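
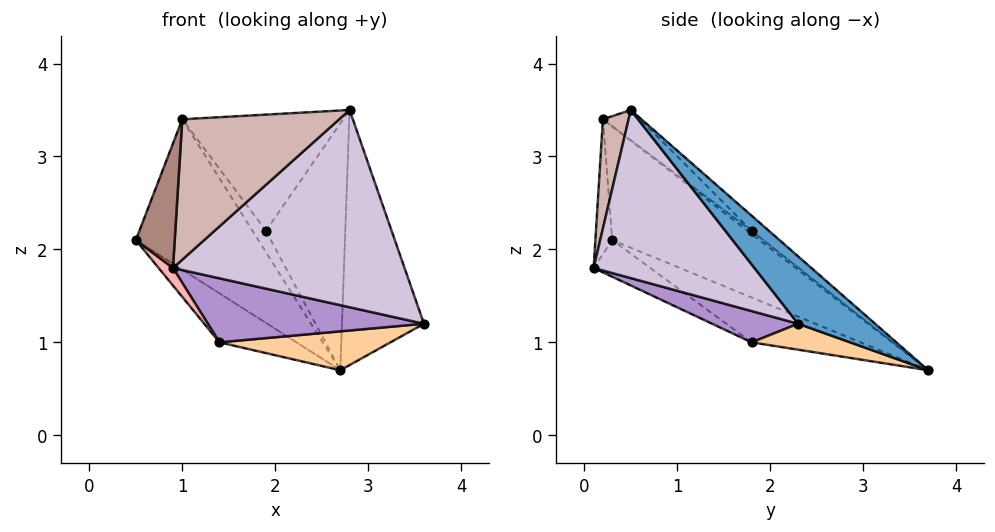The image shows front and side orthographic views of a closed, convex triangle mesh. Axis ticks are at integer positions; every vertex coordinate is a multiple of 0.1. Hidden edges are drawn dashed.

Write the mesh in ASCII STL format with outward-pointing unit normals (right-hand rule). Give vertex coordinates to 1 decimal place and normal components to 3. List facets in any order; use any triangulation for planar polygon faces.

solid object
 facet normal 0.532 0.567 0.629
  outer loop
   vertex 2.8 0.5 3.5
   vertex 3.6 2.3 1.2
   vertex 2.7 3.7 0.7
  endloop
 endfacet
 facet normal -0.727 0.605 0.326
  outer loop
   vertex 1.0 0.2 3.4
   vertex 2.7 3.7 0.7
   vertex 0.5 0.3 2.1
  endloop
 endfacet
 facet normal -0.811 0.573 0.119
  outer loop
   vertex 1.4 1.8 1.0
   vertex 0.5 0.3 2.1
   vertex 2.7 3.7 0.7
  endloop
 endfacet
 facet normal 0.144 -0.250 -0.958
  outer loop
   vertex 1.4 1.8 1.0
   vertex 2.7 3.7 0.7
   vertex 3.6 2.3 1.2
  endloop
 endfacet
 facet normal -0.141 0.649 0.747
  outer loop
   vertex 1.9 1.8 2.2
   vertex 2.8 0.5 3.5
   vertex 2.7 3.7 0.7
  endloop
 endfacet
 facet normal -0.202 0.658 0.725
  outer loop
   vertex 1.9 1.8 2.2
   vertex 2.7 3.7 0.7
   vertex 1.0 0.2 3.4
  endloop
 endfacet
 facet normal -0.149 0.646 0.749
  outer loop
   vertex 1.9 1.8 2.2
   vertex 1.0 0.2 3.4
   vertex 2.8 0.5 3.5
  endloop
 endfacet
 facet normal -0.643 -0.163 -0.748
  outer loop
   vertex 0.9 0.1 1.8
   vertex 0.5 0.3 2.1
   vertex 1.4 1.8 1.0
  endloop
 endfacet
 facet normal 0.184 -0.462 -0.867
  outer loop
   vertex 0.9 0.1 1.8
   vertex 1.4 1.8 1.0
   vertex 3.6 2.3 1.2
  endloop
 endfacet
 facet normal 0.521 -0.751 -0.406
  outer loop
   vertex 0.9 0.1 1.8
   vertex 3.6 2.3 1.2
   vertex 2.8 0.5 3.5
  endloop
 endfacet
 facet normal -0.396 -0.915 0.082
  outer loop
   vertex 0.9 0.1 1.8
   vertex 1.0 0.2 3.4
   vertex 0.5 0.3 2.1
  endloop
 endfacet
 facet normal 0.161 -0.986 0.052
  outer loop
   vertex 0.9 0.1 1.8
   vertex 2.8 0.5 3.5
   vertex 1.0 0.2 3.4
  endloop
 endfacet
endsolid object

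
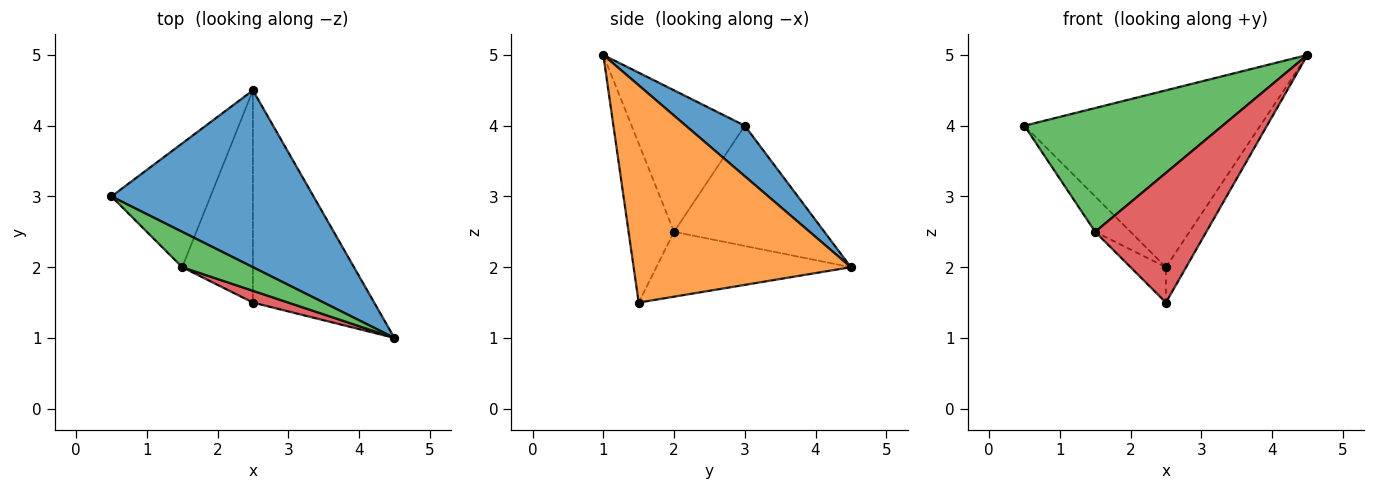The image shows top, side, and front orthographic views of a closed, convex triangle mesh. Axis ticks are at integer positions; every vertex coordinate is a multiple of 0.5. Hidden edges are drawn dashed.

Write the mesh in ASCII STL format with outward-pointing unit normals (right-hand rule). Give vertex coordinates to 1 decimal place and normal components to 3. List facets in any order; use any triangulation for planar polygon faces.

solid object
 facet normal 0.174 0.696 0.696
  outer loop
   vertex 2.5 4.5 2.0
   vertex 0.5 3.0 4.0
   vertex 4.5 1.0 5.0
  endloop
 endfacet
 facet normal 0.870 0.081 -0.486
  outer loop
   vertex 2.5 1.5 1.5
   vertex 2.5 4.5 2.0
   vertex 4.5 1.0 5.0
  endloop
 endfacet
 facet normal -0.482 -0.843 0.241
  outer loop
   vertex 1.5 2.0 2.5
   vertex 4.5 1.0 5.0
   vertex 0.5 3.0 4.0
  endloop
 endfacet
 facet normal -0.377 -0.922 0.084
  outer loop
   vertex 1.5 2.0 2.5
   vertex 2.5 1.5 1.5
   vertex 4.5 1.0 5.0
  endloop
 endfacet
 facet normal -0.760 0.179 -0.625
  outer loop
   vertex 1.5 2.0 2.5
   vertex 0.5 3.0 4.0
   vertex 2.5 4.5 2.0
  endloop
 endfacet
 facet normal -0.671 0.122 -0.732
  outer loop
   vertex 1.5 2.0 2.5
   vertex 2.5 4.5 2.0
   vertex 2.5 1.5 1.5
  endloop
 endfacet
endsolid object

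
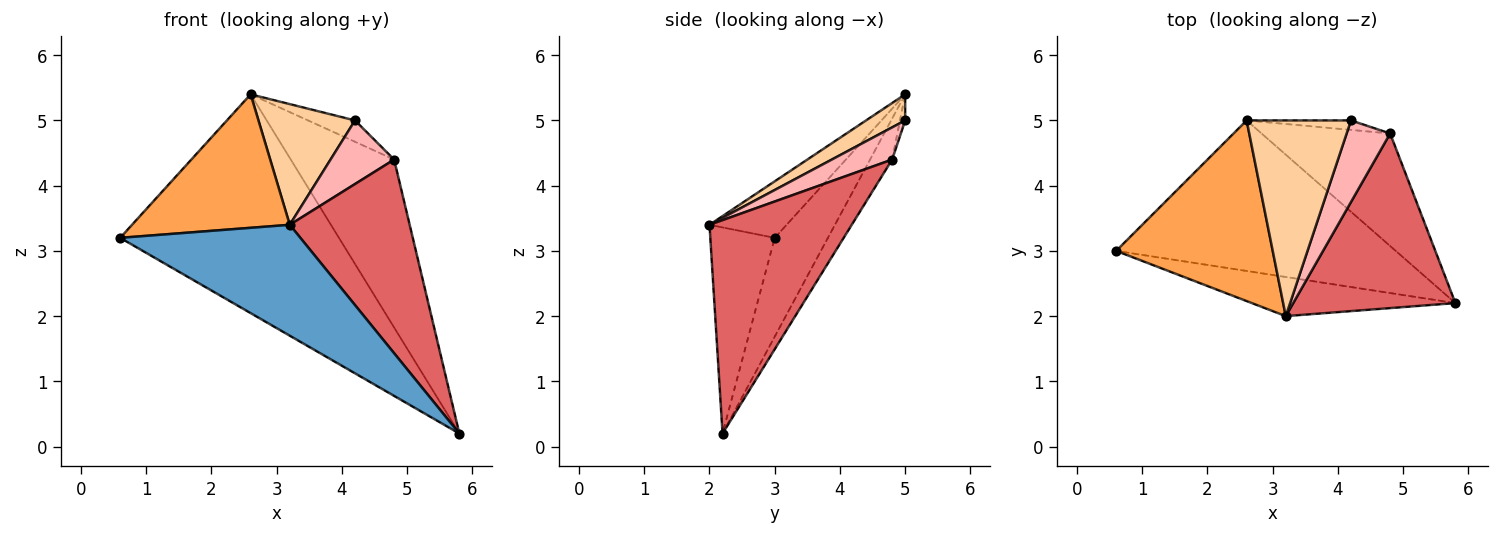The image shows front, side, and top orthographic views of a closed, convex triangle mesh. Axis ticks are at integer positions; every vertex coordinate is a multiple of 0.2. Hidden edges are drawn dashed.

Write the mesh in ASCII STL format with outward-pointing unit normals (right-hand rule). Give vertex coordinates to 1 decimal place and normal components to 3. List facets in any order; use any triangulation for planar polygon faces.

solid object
 facet normal -0.319 -0.894 -0.315
  outer loop
   vertex 3.2 2.0 3.4
   vertex 0.6 3.0 3.2
   vertex 5.8 2.2 0.2
  endloop
 endfacet
 facet normal -0.196 0.808 -0.556
  outer loop
   vertex 2.6 5.0 5.4
   vertex 5.8 2.2 0.2
   vertex 0.6 3.0 3.2
  endloop
 endfacet
 facet normal -0.279 -0.571 0.772
  outer loop
   vertex 2.6 5.0 5.4
   vertex 0.6 3.0 3.2
   vertex 3.2 2.0 3.4
  endloop
 endfacet
 facet normal 0.208 -0.513 0.833
  outer loop
   vertex 2.6 5.0 5.4
   vertex 3.2 2.0 3.4
   vertex 4.2 5.0 5.0
  endloop
 endfacet
 facet normal -0.175 0.818 -0.548
  outer loop
   vertex 4.8 4.8 4.4
   vertex 5.8 2.2 0.2
   vertex 2.6 5.0 5.4
  endloop
 endfacet
 facet normal -0.101 0.909 -0.404
  outer loop
   vertex 4.8 4.8 4.4
   vertex 2.6 5.0 5.4
   vertex 4.2 5.0 5.0
  endloop
 endfacet
 facet normal 0.661 -0.557 0.502
  outer loop
   vertex 4.8 4.8 4.4
   vertex 3.2 2.0 3.4
   vertex 5.8 2.2 0.2
  endloop
 endfacet
 facet normal 0.504 -0.531 0.681
  outer loop
   vertex 4.8 4.8 4.4
   vertex 4.2 5.0 5.0
   vertex 3.2 2.0 3.4
  endloop
 endfacet
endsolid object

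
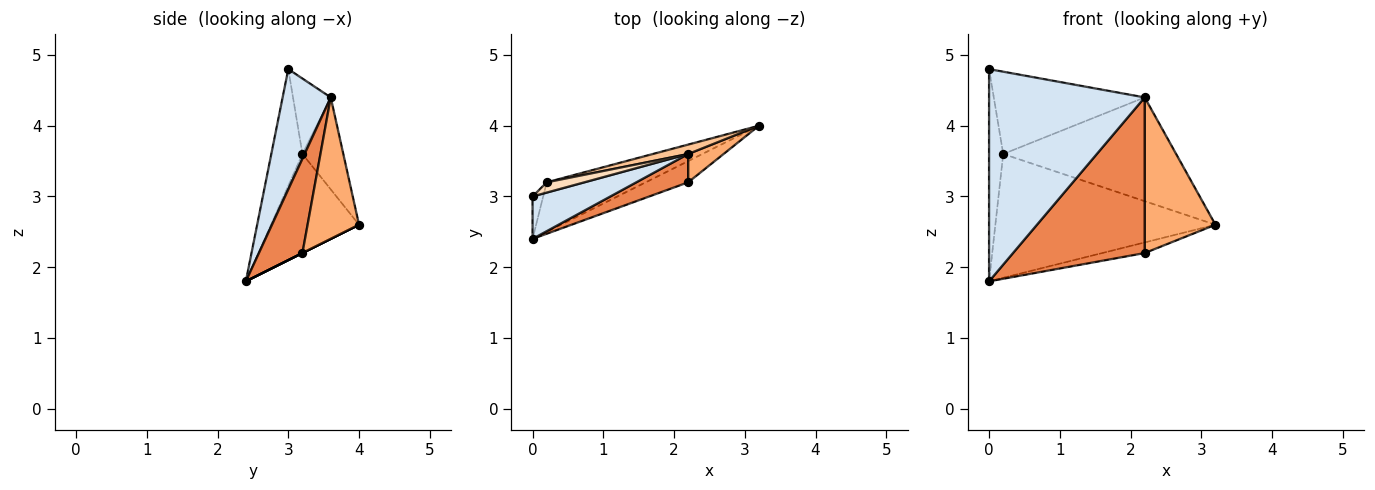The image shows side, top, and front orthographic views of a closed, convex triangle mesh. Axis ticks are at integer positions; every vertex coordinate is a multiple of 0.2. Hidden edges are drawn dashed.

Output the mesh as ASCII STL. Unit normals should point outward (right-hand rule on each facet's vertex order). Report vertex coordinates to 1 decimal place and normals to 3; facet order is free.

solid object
 facet normal 0.000 0.447 -0.894
  outer loop
   vertex 2.2 3.2 2.2
   vertex 0.0 2.4 1.8
   vertex 3.2 4.0 2.6
  endloop
 endfacet
 facet normal -0.348 0.870 -0.348
  outer loop
   vertex 0.2 3.2 3.6
   vertex 3.2 4.0 2.6
   vertex 0.0 2.4 1.8
  endloop
 endfacet
 facet normal -0.907 0.412 -0.082
  outer loop
   vertex 0.2 3.2 3.6
   vertex 0.0 2.4 1.8
   vertex 0.0 3.0 4.8
  endloop
 endfacet
 facet normal 0.290 -0.938 0.188
  outer loop
   vertex 2.2 3.6 4.4
   vertex 0.0 3.0 4.8
   vertex 0.0 2.4 1.8
  endloop
 endfacet
 facet normal 0.309 -0.936 0.170
  outer loop
   vertex 2.2 3.6 4.4
   vertex 0.0 2.4 1.8
   vertex 2.2 3.2 2.2
  endloop
 endfacet
 facet normal 0.582 -0.800 0.145
  outer loop
   vertex 2.2 3.6 4.4
   vertex 2.2 3.2 2.2
   vertex 3.2 4.0 2.6
  endloop
 endfacet
 facet normal -0.229 0.969 0.088
  outer loop
   vertex 2.2 3.6 4.4
   vertex 3.2 4.0 2.6
   vertex 0.2 3.2 3.6
  endloop
 endfacet
 facet normal -0.241 0.963 0.120
  outer loop
   vertex 2.2 3.6 4.4
   vertex 0.2 3.2 3.6
   vertex 0.0 3.0 4.8
  endloop
 endfacet
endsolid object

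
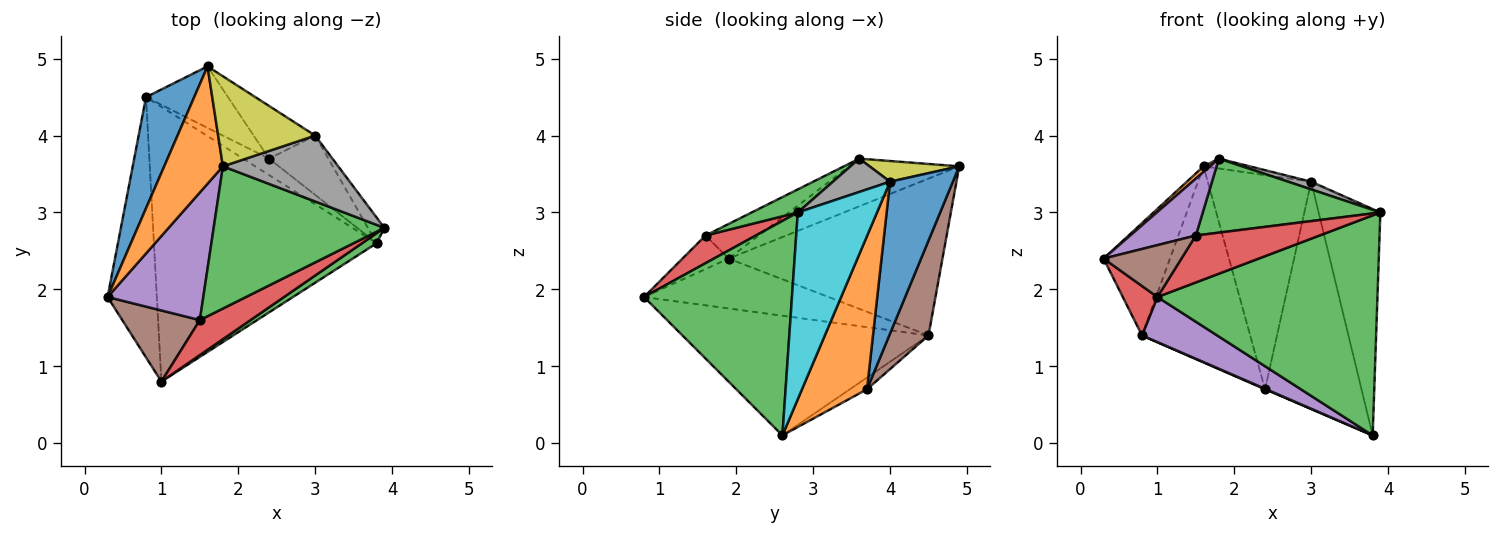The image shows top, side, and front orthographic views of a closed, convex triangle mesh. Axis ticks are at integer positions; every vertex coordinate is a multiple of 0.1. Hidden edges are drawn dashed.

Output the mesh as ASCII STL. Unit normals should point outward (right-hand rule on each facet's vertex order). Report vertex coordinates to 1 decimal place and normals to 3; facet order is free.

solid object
 facet normal -0.916 0.285 0.282
  outer loop
   vertex 0.8 4.5 1.4
   vertex 0.3 1.9 2.4
   vertex 1.6 4.9 3.6
  endloop
 endfacet
 facet normal -0.630 -0.037 0.776
  outer loop
   vertex 1.8 3.6 3.7
   vertex 1.6 4.9 3.6
   vertex 0.3 1.9 2.4
  endloop
 endfacet
 facet normal 0.558 -0.829 0.038
  outer loop
   vertex 1.0 0.8 1.9
   vertex 3.8 2.6 0.1
   vertex 3.9 2.8 3.0
  endloop
 endfacet
 facet normal -0.705 -0.132 -0.696
  outer loop
   vertex 1.0 0.8 1.9
   vertex 0.3 1.9 2.4
   vertex 0.8 4.5 1.4
  endloop
 endfacet
 facet normal -0.468 -0.143 -0.872
  outer loop
   vertex 1.0 0.8 1.9
   vertex 0.8 4.5 1.4
   vertex 3.8 2.6 0.1
  endloop
 endfacet
 facet normal 0.327 0.902 -0.283
  outer loop
   vertex 2.4 3.7 0.7
   vertex 0.8 4.5 1.4
   vertex 1.6 4.9 3.6
  endloop
 endfacet
 facet normal -0.413 -0.028 -0.910
  outer loop
   vertex 2.4 3.7 0.7
   vertex 3.8 2.6 0.1
   vertex 0.8 4.5 1.4
  endloop
 endfacet
 facet normal 0.276 -0.111 0.955
  outer loop
   vertex 3.0 4.0 3.4
   vertex 1.8 3.6 3.7
   vertex 3.9 2.8 3.0
  endloop
 endfacet
 facet normal 0.208 0.107 0.972
  outer loop
   vertex 3.0 4.0 3.4
   vertex 1.6 4.9 3.6
   vertex 1.8 3.6 3.7
  endloop
 endfacet
 facet normal 0.787 0.613 -0.069
  outer loop
   vertex 3.0 4.0 3.4
   vertex 3.9 2.8 3.0
   vertex 3.8 2.6 0.1
  endloop
 endfacet
 facet normal 0.508 0.836 -0.206
  outer loop
   vertex 3.0 4.0 3.4
   vertex 2.4 3.7 0.7
   vertex 1.6 4.9 3.6
  endloop
 endfacet
 facet normal 0.546 0.811 -0.211
  outer loop
   vertex 3.0 4.0 3.4
   vertex 3.8 2.6 0.1
   vertex 2.4 3.7 0.7
  endloop
 endfacet
 facet normal 0.119 -0.458 0.881
  outer loop
   vertex 1.5 1.6 2.7
   vertex 3.9 2.8 3.0
   vertex 1.8 3.6 3.7
  endloop
 endfacet
 facet normal 0.310 -0.762 0.568
  outer loop
   vertex 1.5 1.6 2.7
   vertex 1.0 0.8 1.9
   vertex 3.9 2.8 3.0
  endloop
 endfacet
 facet normal -0.313 -0.387 0.867
  outer loop
   vertex 1.5 1.6 2.7
   vertex 1.8 3.6 3.7
   vertex 0.3 1.9 2.4
  endloop
 endfacet
 facet normal -0.330 -0.556 0.763
  outer loop
   vertex 1.5 1.6 2.7
   vertex 0.3 1.9 2.4
   vertex 1.0 0.8 1.9
  endloop
 endfacet
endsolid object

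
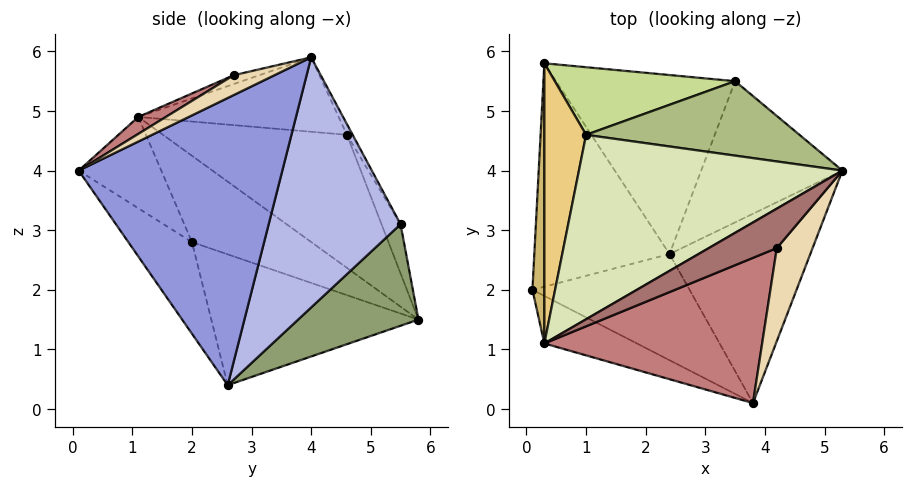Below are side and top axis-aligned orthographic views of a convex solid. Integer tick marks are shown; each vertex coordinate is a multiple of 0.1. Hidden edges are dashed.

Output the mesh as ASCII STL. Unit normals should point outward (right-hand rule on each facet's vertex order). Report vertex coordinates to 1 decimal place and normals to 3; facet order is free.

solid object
 facet normal -0.681 -0.205 -0.703
  outer loop
   vertex 2.4 2.6 0.4
   vertex 0.1 2.0 2.8
   vertex 0.3 5.8 1.5
  endloop
 endfacet
 facet normal -0.276 -0.836 -0.474
  outer loop
   vertex 3.8 0.1 4.0
   vertex 0.1 2.0 2.8
   vertex 2.4 2.6 0.4
  endloop
 endfacet
 facet normal 0.890 -0.130 -0.436
  outer loop
   vertex 3.8 0.1 4.0
   vertex 2.4 2.6 0.4
   vertex 5.3 4.0 5.9
  endloop
 endfacet
 facet normal 0.864 0.126 -0.488
  outer loop
   vertex 3.5 5.5 3.1
   vertex 5.3 4.0 5.9
   vertex 2.4 2.6 0.4
  endloop
 endfacet
 facet normal 0.419 0.529 -0.738
  outer loop
   vertex 3.5 5.5 3.1
   vertex 2.4 2.6 0.4
   vertex 0.3 5.8 1.5
  endloop
 endfacet
 facet normal -0.024 0.875 0.484
  outer loop
   vertex 3.5 5.5 3.1
   vertex 1.0 4.6 4.6
   vertex 5.3 4.0 5.9
  endloop
 endfacet
 facet normal -0.103 0.919 0.379
  outer loop
   vertex 3.5 5.5 3.1
   vertex 0.3 5.8 1.5
   vertex 1.0 4.6 4.6
  endloop
 endfacet
 facet normal -0.269 0.136 0.953
  outer loop
   vertex 0.3 1.1 4.9
   vertex 5.3 4.0 5.9
   vertex 1.0 4.6 4.6
  endloop
 endfacet
 facet normal -0.339 -0.876 -0.343
  outer loop
   vertex 0.3 1.1 4.9
   vertex 0.1 2.0 2.8
   vertex 3.8 0.1 4.0
  endloop
 endfacet
 facet normal -0.986 0.098 0.136
  outer loop
   vertex 0.3 1.1 4.9
   vertex 0.3 5.8 1.5
   vertex 0.1 2.0 2.8
  endloop
 endfacet
 facet normal -0.933 0.212 0.292
  outer loop
   vertex 0.3 1.1 4.9
   vertex 1.0 4.6 4.6
   vertex 0.3 5.8 1.5
  endloop
 endfacet
 facet normal 0.414 -0.522 0.745
  outer loop
   vertex 4.2 2.7 5.6
   vertex 3.8 0.1 4.0
   vertex 5.3 4.0 5.9
  endloop
 endfacet
 facet normal -0.128 -0.119 0.985
  outer loop
   vertex 4.2 2.7 5.6
   vertex 5.3 4.0 5.9
   vertex 0.3 1.1 4.9
  endloop
 endfacet
 facet normal 0.066 -0.530 0.845
  outer loop
   vertex 4.2 2.7 5.6
   vertex 0.3 1.1 4.9
   vertex 3.8 0.1 4.0
  endloop
 endfacet
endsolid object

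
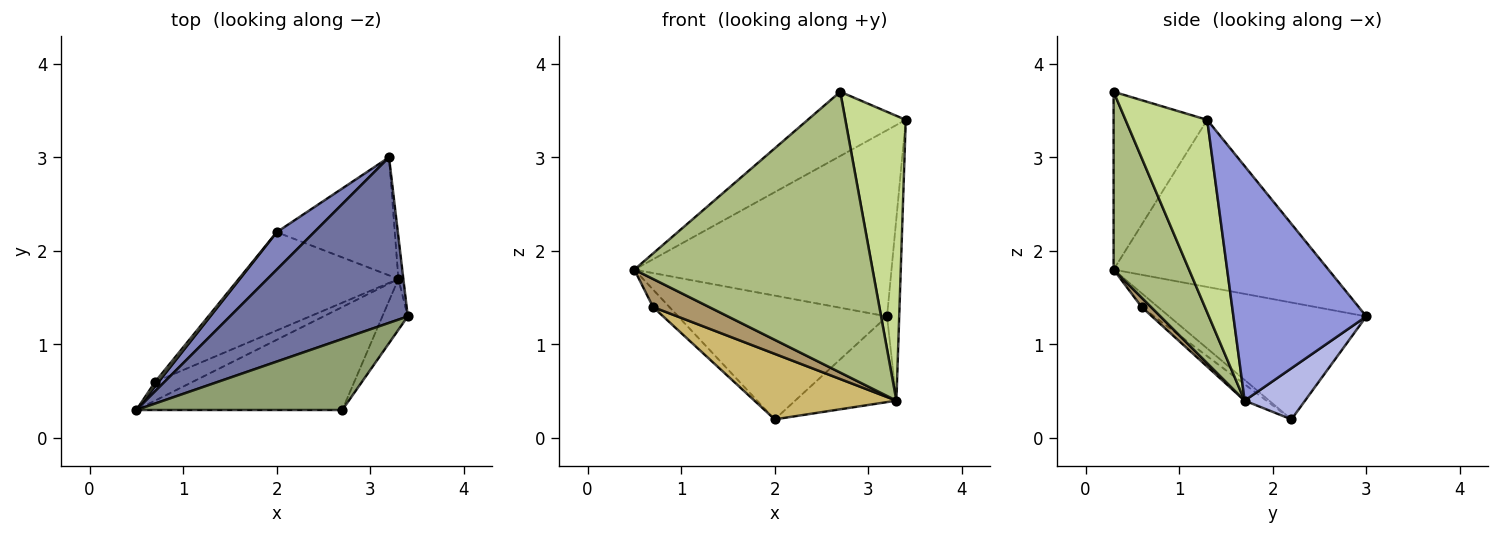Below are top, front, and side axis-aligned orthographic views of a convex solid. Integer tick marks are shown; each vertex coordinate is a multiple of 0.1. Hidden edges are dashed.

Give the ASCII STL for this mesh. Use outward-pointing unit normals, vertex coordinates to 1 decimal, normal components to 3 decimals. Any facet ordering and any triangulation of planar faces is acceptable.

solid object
 facet normal -0.530 0.634 0.564
  outer loop
   vertex 3.2 3.0 1.3
   vertex 0.5 0.3 1.8
   vertex 3.4 1.3 3.4
  endloop
 endfacet
 facet normal -0.670 0.710 0.215
  outer loop
   vertex 2.0 2.2 0.2
   vertex 0.5 0.3 1.8
   vertex 3.2 3.0 1.3
  endloop
 endfacet
 facet normal 0.996 0.091 -0.021
  outer loop
   vertex 3.3 1.7 0.4
   vertex 3.2 3.0 1.3
   vertex 3.4 1.3 3.4
  endloop
 endfacet
 facet normal 0.331 0.554 -0.764
  outer loop
   vertex 3.3 1.7 0.4
   vertex 2.0 2.2 0.2
   vertex 3.2 3.0 1.3
  endloop
 endfacet
 facet normal -0.539 0.565 0.625
  outer loop
   vertex 2.7 0.3 3.7
   vertex 3.4 1.3 3.4
   vertex 0.5 0.3 1.8
  endloop
 endfacet
 facet normal 0.285 -0.900 -0.330
  outer loop
   vertex 2.7 0.3 3.7
   vertex 0.5 0.3 1.8
   vertex 3.3 1.7 0.4
  endloop
 endfacet
 facet normal 0.800 -0.591 -0.105
  outer loop
   vertex 2.7 0.3 3.7
   vertex 3.3 1.7 0.4
   vertex 3.4 1.3 3.4
  endloop
 endfacet
 facet normal -0.696 0.696 0.174
  outer loop
   vertex 0.7 0.6 1.4
   vertex 0.5 0.3 1.8
   vertex 2.0 2.2 0.2
  endloop
 endfacet
 facet normal 0.137 -0.824 -0.549
  outer loop
   vertex 0.7 0.6 1.4
   vertex 3.3 1.7 0.4
   vertex 0.5 0.3 1.8
  endloop
 endfacet
 facet normal -0.085 -0.553 -0.829
  outer loop
   vertex 0.7 0.6 1.4
   vertex 2.0 2.2 0.2
   vertex 3.3 1.7 0.4
  endloop
 endfacet
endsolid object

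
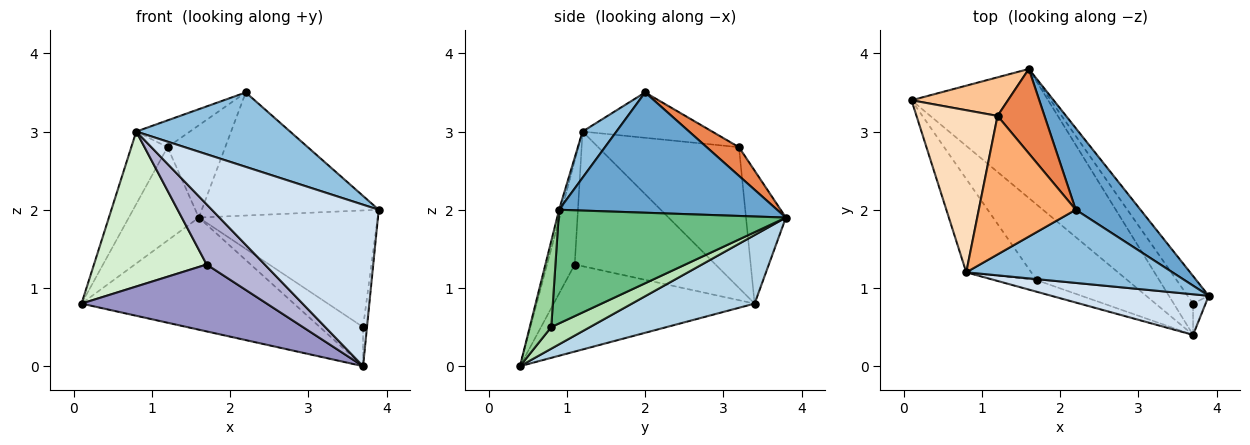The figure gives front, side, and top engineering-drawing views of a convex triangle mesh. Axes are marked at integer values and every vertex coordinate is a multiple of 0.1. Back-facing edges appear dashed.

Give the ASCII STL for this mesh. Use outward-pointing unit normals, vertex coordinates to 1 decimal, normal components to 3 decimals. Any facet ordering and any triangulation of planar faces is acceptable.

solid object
 facet normal 0.716 0.581 0.386
  outer loop
   vertex 2.2 2.0 3.5
   vertex 3.9 0.9 2.0
   vertex 1.6 3.8 1.9
  endloop
 endfacet
 facet normal 0.155 -0.704 0.693
  outer loop
   vertex 0.8 1.2 3.0
   vertex 3.9 0.9 2.0
   vertex 2.2 2.0 3.5
  endloop
 endfacet
 facet normal 0.354 0.613 -0.706
  outer loop
   vertex 3.7 0.4 0.0
   vertex 0.1 3.4 0.8
   vertex 1.6 3.8 1.9
  endloop
 endfacet
 facet normal -0.015 -0.970 0.244
  outer loop
   vertex 3.7 0.4 0.0
   vertex 3.9 0.9 2.0
   vertex 0.8 1.2 3.0
  endloop
 endfacet
 facet normal 0.381 0.682 0.624
  outer loop
   vertex 1.2 3.2 2.8
   vertex 2.2 2.0 3.5
   vertex 1.6 3.8 1.9
  endloop
 endfacet
 facet normal -0.417 0.173 0.892
  outer loop
   vertex 1.2 3.2 2.8
   vertex 0.8 1.2 3.0
   vertex 2.2 2.0 3.5
  endloop
 endfacet
 facet normal -0.466 0.818 0.338
  outer loop
   vertex 1.2 3.2 2.8
   vertex 1.6 3.8 1.9
   vertex 0.1 3.4 0.8
  endloop
 endfacet
 facet normal -0.846 0.218 0.487
  outer loop
   vertex 1.2 3.2 2.8
   vertex 0.1 3.4 0.8
   vertex 0.8 1.2 3.0
  endloop
 endfacet
 facet normal 0.778 0.612 -0.144
  outer loop
   vertex 3.7 0.8 0.5
   vertex 1.6 3.8 1.9
   vertex 3.9 0.9 2.0
  endloop
 endfacet
 facet normal 0.974 0.177 -0.142
  outer loop
   vertex 3.7 0.8 0.5
   vertex 3.9 0.9 2.0
   vertex 3.7 0.4 0.0
  endloop
 endfacet
 facet normal 0.573 0.640 -0.512
  outer loop
   vertex 3.7 0.8 0.5
   vertex 3.7 0.4 0.0
   vertex 1.6 3.8 1.9
  endloop
 endfacet
 facet normal -0.731 -0.585 -0.352
  outer loop
   vertex 1.7 1.1 1.3
   vertex 0.8 1.2 3.0
   vertex 0.1 3.4 0.8
  endloop
 endfacet
 facet normal -0.584 -0.538 -0.608
  outer loop
   vertex 1.7 1.1 1.3
   vertex 0.1 3.4 0.8
   vertex 3.7 0.4 0.0
  endloop
 endfacet
 facet normal -0.423 -0.890 -0.172
  outer loop
   vertex 1.7 1.1 1.3
   vertex 3.7 0.4 0.0
   vertex 0.8 1.2 3.0
  endloop
 endfacet
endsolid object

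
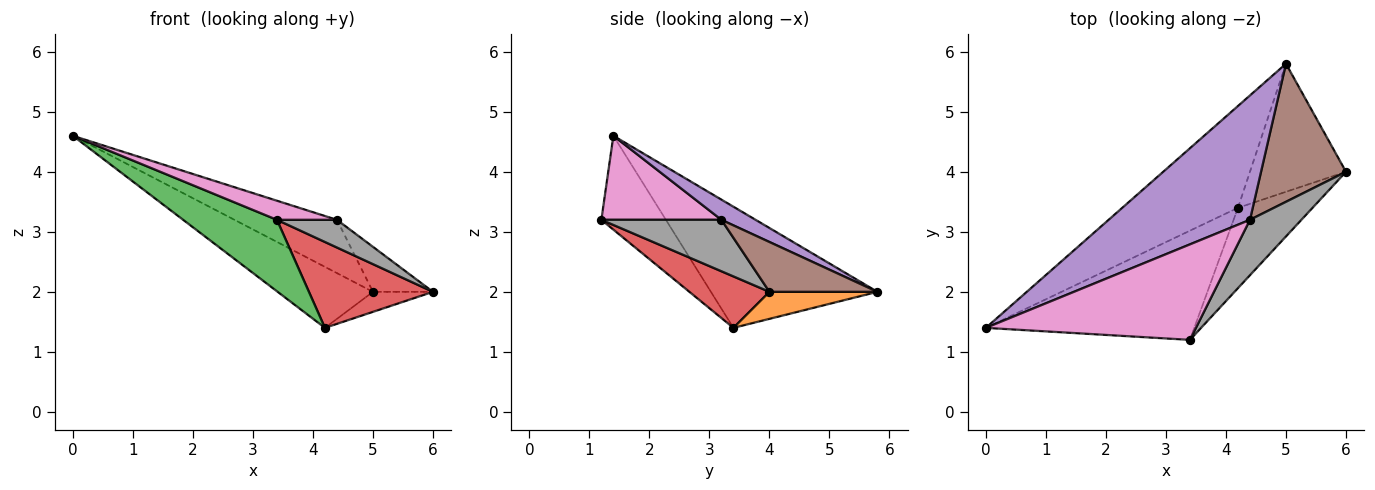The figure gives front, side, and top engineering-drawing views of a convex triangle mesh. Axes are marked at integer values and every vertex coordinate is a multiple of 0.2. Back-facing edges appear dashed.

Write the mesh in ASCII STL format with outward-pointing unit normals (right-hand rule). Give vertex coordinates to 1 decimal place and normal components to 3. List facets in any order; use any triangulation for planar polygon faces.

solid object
 facet normal -0.668 0.382 -0.638
  outer loop
   vertex 4.2 3.4 1.4
   vertex 0.0 1.4 4.6
   vertex 5.0 5.8 2.0
  endloop
 endfacet
 facet normal 0.268 0.149 -0.952
  outer loop
   vertex 4.2 3.4 1.4
   vertex 5.0 5.8 2.0
   vertex 6.0 4.0 2.0
  endloop
 endfacet
 facet normal -0.353 -0.512 -0.783
  outer loop
   vertex 3.4 1.2 3.2
   vertex 0.0 1.4 4.6
   vertex 4.2 3.4 1.4
  endloop
 endfacet
 facet normal 0.426 -0.661 -0.618
  outer loop
   vertex 3.4 1.2 3.2
   vertex 4.2 3.4 1.4
   vertex 6.0 4.0 2.0
  endloop
 endfacet
 facet normal 0.130 0.391 0.911
  outer loop
   vertex 4.4 3.2 3.2
   vertex 5.0 5.8 2.0
   vertex 0.0 1.4 4.6
  endloop
 endfacet
 facet normal 0.487 0.271 0.830
  outer loop
   vertex 4.4 3.2 3.2
   vertex 6.0 4.0 2.0
   vertex 5.0 5.8 2.0
  endloop
 endfacet
 facet normal 0.365 -0.183 0.913
  outer loop
   vertex 4.4 3.2 3.2
   vertex 0.0 1.4 4.6
   vertex 3.4 1.2 3.2
  endloop
 endfacet
 facet normal 0.667 -0.333 0.667
  outer loop
   vertex 4.4 3.2 3.2
   vertex 3.4 1.2 3.2
   vertex 6.0 4.0 2.0
  endloop
 endfacet
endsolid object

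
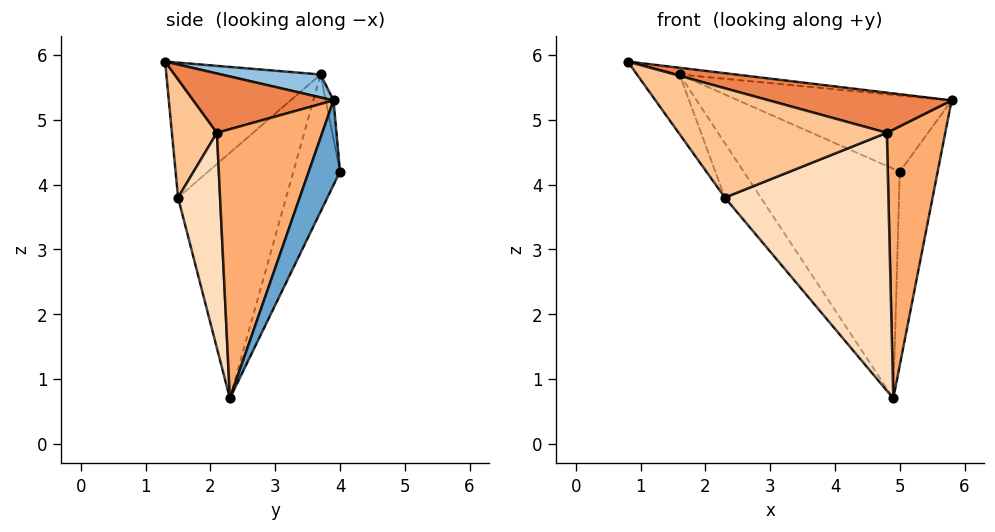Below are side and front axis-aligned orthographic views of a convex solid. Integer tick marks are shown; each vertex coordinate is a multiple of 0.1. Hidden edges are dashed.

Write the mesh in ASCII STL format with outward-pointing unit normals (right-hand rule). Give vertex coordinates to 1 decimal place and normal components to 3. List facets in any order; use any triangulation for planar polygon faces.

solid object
 facet normal 0.592 0.718 -0.366
  outer loop
   vertex 5.0 4.0 4.2
   vertex 5.8 3.9 5.3
   vertex 4.9 2.3 0.7
  endloop
 endfacet
 facet normal 0.092 0.052 0.994
  outer loop
   vertex 1.6 3.7 5.7
   vertex 0.8 1.3 5.9
   vertex 5.8 3.9 5.3
  endloop
 endfacet
 facet normal -0.036 0.993 0.117
  outer loop
   vertex 1.6 3.7 5.7
   vertex 5.8 3.9 5.3
   vertex 5.0 4.0 4.2
  endloop
 endfacet
 facet normal -0.260 0.871 -0.416
  outer loop
   vertex 1.6 3.7 5.7
   vertex 5.0 4.0 4.2
   vertex 4.9 2.3 0.7
  endloop
 endfacet
 facet normal 0.317 -0.413 0.853
  outer loop
   vertex 4.8 2.1 4.8
   vertex 5.8 3.9 5.3
   vertex 0.8 1.3 5.9
  endloop
 endfacet
 facet normal 0.874 -0.485 -0.002
  outer loop
   vertex 4.8 2.1 4.8
   vertex 4.9 2.3 0.7
   vertex 5.8 3.9 5.3
  endloop
 endfacet
 facet normal 0.211 -0.976 0.058
  outer loop
   vertex 2.3 1.5 3.8
   vertex 4.8 2.1 4.8
   vertex 0.8 1.3 5.9
  endloop
 endfacet
 facet normal 0.249 -0.968 -0.041
  outer loop
   vertex 2.3 1.5 3.8
   vertex 4.9 2.3 0.7
   vertex 4.8 2.1 4.8
  endloop
 endfacet
 facet normal -0.803 0.222 -0.553
  outer loop
   vertex 2.3 1.5 3.8
   vertex 0.8 1.3 5.9
   vertex 1.6 3.7 5.7
  endloop
 endfacet
 facet normal -0.772 0.256 -0.581
  outer loop
   vertex 2.3 1.5 3.8
   vertex 1.6 3.7 5.7
   vertex 4.9 2.3 0.7
  endloop
 endfacet
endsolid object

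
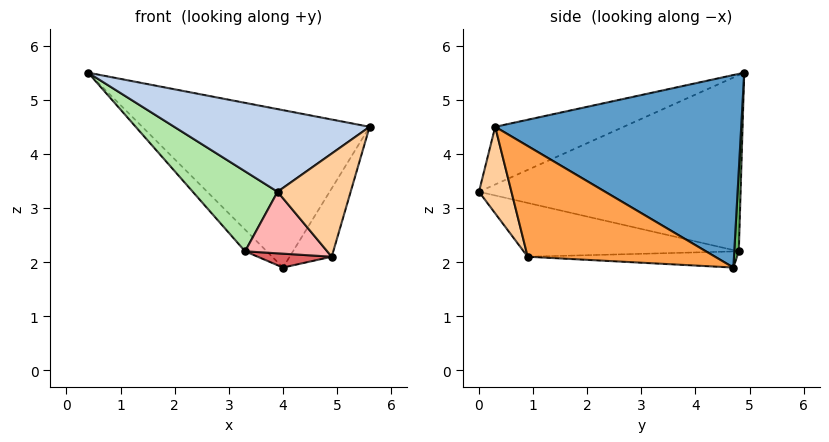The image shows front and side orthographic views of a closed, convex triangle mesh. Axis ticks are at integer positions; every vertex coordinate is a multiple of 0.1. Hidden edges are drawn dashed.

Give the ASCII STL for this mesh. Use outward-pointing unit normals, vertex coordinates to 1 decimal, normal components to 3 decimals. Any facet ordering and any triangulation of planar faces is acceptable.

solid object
 facet normal 0.603 0.557 0.572
  outer loop
   vertex 4.0 4.7 1.9
   vertex 0.4 4.9 5.5
   vertex 5.6 0.3 4.5
  endloop
 endfacet
 facet normal -0.391 -0.595 0.703
  outer loop
   vertex 3.9 0.0 3.3
   vertex 5.6 0.3 4.5
   vertex 0.4 4.9 5.5
  endloop
 endfacet
 facet normal 0.951 0.213 -0.224
  outer loop
   vertex 4.9 0.9 2.1
   vertex 4.0 4.7 1.9
   vertex 5.6 0.3 4.5
  endloop
 endfacet
 facet normal 0.384 -0.863 -0.328
  outer loop
   vertex 4.9 0.9 2.1
   vertex 5.6 0.3 4.5
   vertex 3.9 0.0 3.3
  endloop
 endfacet
 facet normal 0.202 0.968 0.148
  outer loop
   vertex 3.3 4.8 2.2
   vertex 0.4 4.9 5.5
   vertex 4.0 4.7 1.9
  endloop
 endfacet
 facet normal -0.733 -0.238 -0.637
  outer loop
   vertex 3.3 4.8 2.2
   vertex 3.9 0.0 3.3
   vertex 0.4 4.9 5.5
  endloop
 endfacet
 facet normal -0.407 -0.144 -0.902
  outer loop
   vertex 3.3 4.8 2.2
   vertex 4.0 4.7 1.9
   vertex 4.9 0.9 2.1
  endloop
 endfacet
 facet normal -0.646 -0.246 -0.723
  outer loop
   vertex 3.3 4.8 2.2
   vertex 4.9 0.9 2.1
   vertex 3.9 0.0 3.3
  endloop
 endfacet
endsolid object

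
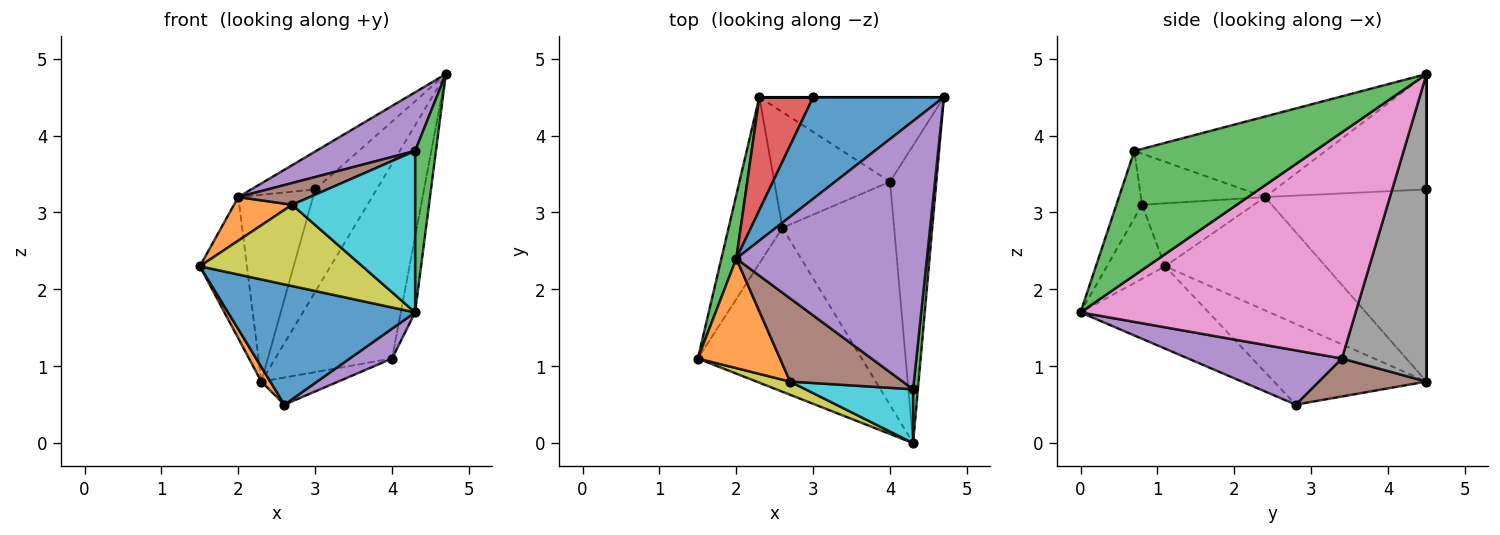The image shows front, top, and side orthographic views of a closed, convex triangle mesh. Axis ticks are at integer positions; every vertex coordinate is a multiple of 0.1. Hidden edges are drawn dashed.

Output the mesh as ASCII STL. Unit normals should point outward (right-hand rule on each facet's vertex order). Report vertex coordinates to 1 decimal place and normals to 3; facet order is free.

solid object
 facet normal -0.376 -0.548 -0.747
  outer loop
   vertex 2.6 2.8 0.5
   vertex 4.3 0.0 1.7
   vertex 1.5 1.1 2.3
  endloop
 endfacet
 facet normal -0.831 -0.049 -0.554
  outer loop
   vertex 2.3 4.5 0.8
   vertex 2.6 2.8 0.5
   vertex 1.5 1.1 2.3
  endloop
 endfacet
 facet normal 0.993 -0.115 0.038
  outer loop
   vertex 4.3 0.7 3.8
   vertex 4.3 0.0 1.7
   vertex 4.7 4.5 4.8
  endloop
 endfacet
 facet normal 0.000 1.000 0.000
  outer loop
   vertex 3.0 4.5 3.3
   vertex 4.7 4.5 4.8
   vertex 2.3 4.5 0.8
  endloop
 endfacet
 facet normal 0.434 -0.119 -0.893
  outer loop
   vertex 4.0 3.4 1.1
   vertex 4.3 0.0 1.7
   vertex 2.6 2.8 0.5
  endloop
 endfacet
 facet normal 0.304 0.217 -0.927
  outer loop
   vertex 4.0 3.4 1.1
   vertex 2.6 2.8 0.5
   vertex 2.3 4.5 0.8
  endloop
 endfacet
 facet normal 0.978 0.051 -0.200
  outer loop
   vertex 4.0 3.4 1.1
   vertex 4.7 4.5 4.8
   vertex 4.3 0.0 1.7
  endloop
 endfacet
 facet normal 0.553 0.764 -0.332
  outer loop
   vertex 4.0 3.4 1.1
   vertex 2.3 4.5 0.8
   vertex 4.7 4.5 4.8
  endloop
 endfacet
 facet normal -0.333 -0.931 0.151
  outer loop
   vertex 2.7 0.8 3.1
   vertex 1.5 1.1 2.3
   vertex 4.3 0.0 1.7
  endloop
 endfacet
 facet normal -0.194 -0.931 0.310
  outer loop
   vertex 2.7 0.8 3.1
   vertex 4.3 0.0 1.7
   vertex 4.3 0.7 3.8
  endloop
 endfacet
 facet normal -0.637 0.269 0.722
  outer loop
   vertex 2.0 2.4 3.2
   vertex 4.7 4.5 4.8
   vertex 3.0 4.5 3.3
  endloop
 endfacet
 facet normal -0.580 -0.301 0.757
  outer loop
   vertex 2.0 2.4 3.2
   vertex 1.5 1.1 2.3
   vertex 2.7 0.8 3.1
  endloop
 endfacet
 facet normal -0.952 0.279 0.125
  outer loop
   vertex 2.0 2.4 3.2
   vertex 2.3 4.5 0.8
   vertex 1.5 1.1 2.3
  endloop
 endfacet
 facet normal -0.880 0.407 0.246
  outer loop
   vertex 2.0 2.4 3.2
   vertex 3.0 4.5 3.3
   vertex 2.3 4.5 0.8
  endloop
 endfacet
 facet normal -0.382 -0.197 0.903
  outer loop
   vertex 2.0 2.4 3.2
   vertex 4.3 0.7 3.8
   vertex 4.7 4.5 4.8
  endloop
 endfacet
 facet normal -0.402 -0.231 0.886
  outer loop
   vertex 2.0 2.4 3.2
   vertex 2.7 0.8 3.1
   vertex 4.3 0.7 3.8
  endloop
 endfacet
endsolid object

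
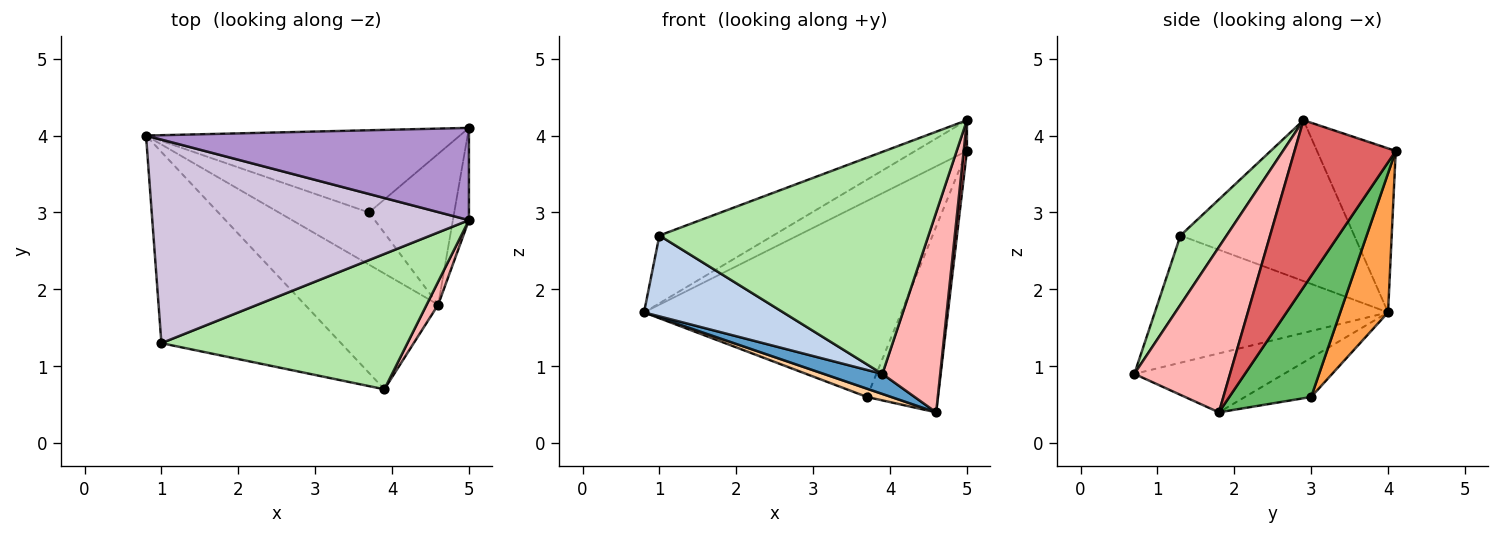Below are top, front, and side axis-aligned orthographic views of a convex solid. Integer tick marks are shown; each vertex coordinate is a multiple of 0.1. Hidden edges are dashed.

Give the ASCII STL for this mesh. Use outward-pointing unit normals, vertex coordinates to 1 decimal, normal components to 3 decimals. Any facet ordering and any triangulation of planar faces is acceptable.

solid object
 facet normal -0.400 -0.156 -0.903
  outer loop
   vertex 4.6 1.8 0.4
   vertex 3.9 0.7 0.9
   vertex 0.8 4.0 1.7
  endloop
 endfacet
 facet normal -0.546 -0.326 -0.771
  outer loop
   vertex 1.0 1.3 2.7
   vertex 0.8 4.0 1.7
   vertex 3.9 0.7 0.9
  endloop
 endfacet
 facet normal 0.169 0.909 -0.381
  outer loop
   vertex 3.7 3.0 0.6
   vertex 0.8 4.0 1.7
   vertex 5.0 4.1 3.8
  endloop
 endfacet
 facet normal -0.394 -0.144 -0.908
  outer loop
   vertex 3.7 3.0 0.6
   vertex 4.6 1.8 0.4
   vertex 0.8 4.0 1.7
  endloop
 endfacet
 facet normal 0.667 0.578 -0.470
  outer loop
   vertex 3.7 3.0 0.6
   vertex 5.0 4.1 3.8
   vertex 4.6 1.8 0.4
  endloop
 endfacet
 facet normal 0.145 -0.845 0.515
  outer loop
   vertex 5.0 2.9 4.2
   vertex 1.0 1.3 2.7
   vertex 3.9 0.7 0.9
  endloop
 endfacet
 facet normal 0.995 -0.032 -0.096
  outer loop
   vertex 5.0 2.9 4.2
   vertex 4.6 1.8 0.4
   vertex 5.0 4.1 3.8
  endloop
 endfacet
 facet normal 0.854 -0.516 0.060
  outer loop
   vertex 5.0 2.9 4.2
   vertex 3.9 0.7 0.9
   vertex 4.6 1.8 0.4
  endloop
 endfacet
 facet normal -0.434 0.285 0.855
  outer loop
   vertex 5.0 2.9 4.2
   vertex 5.0 4.1 3.8
   vertex 0.8 4.0 1.7
  endloop
 endfacet
 facet normal -0.434 0.284 0.855
  outer loop
   vertex 5.0 2.9 4.2
   vertex 0.8 4.0 1.7
   vertex 1.0 1.3 2.7
  endloop
 endfacet
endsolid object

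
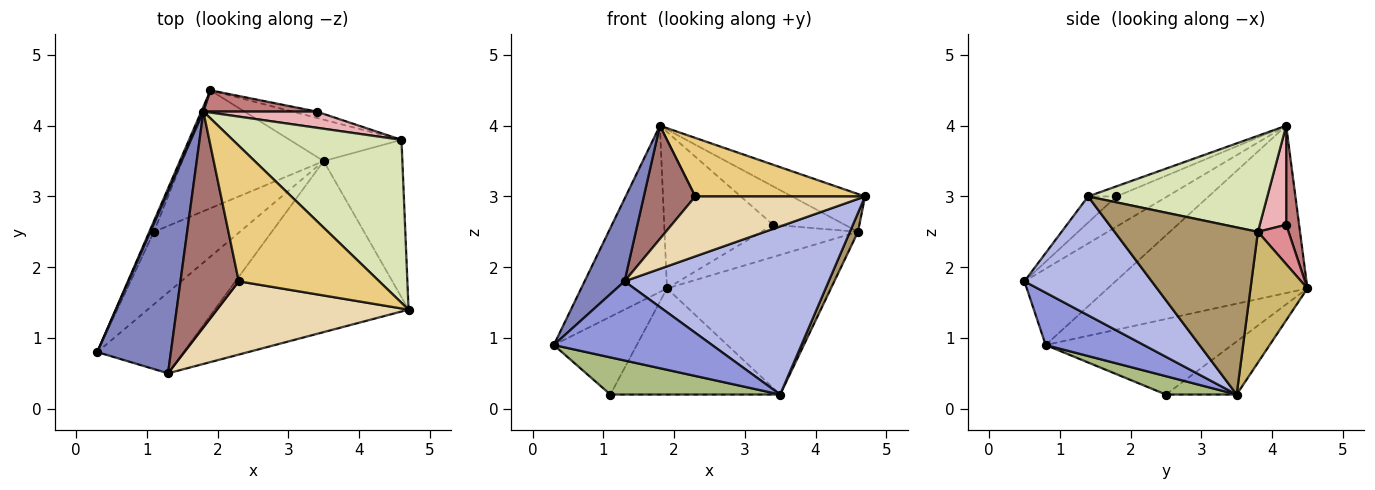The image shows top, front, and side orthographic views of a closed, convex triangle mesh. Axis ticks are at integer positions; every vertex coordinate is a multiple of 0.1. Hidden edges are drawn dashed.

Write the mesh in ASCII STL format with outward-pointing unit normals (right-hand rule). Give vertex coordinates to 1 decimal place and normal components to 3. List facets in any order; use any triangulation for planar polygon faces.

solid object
 facet normal -0.919 0.395 0.012
  outer loop
   vertex 1.8 4.2 4.0
   vertex 1.9 4.5 1.7
   vertex 0.3 0.8 0.9
  endloop
 endfacet
 facet normal -0.686 -0.301 0.662
  outer loop
   vertex 1.3 0.5 1.8
   vertex 1.8 4.2 4.0
   vertex 0.3 0.8 0.9
  endloop
 endfacet
 facet normal 0.398 -0.642 -0.656
  outer loop
   vertex 1.3 0.5 1.8
   vertex 0.3 0.8 0.9
   vertex 3.5 3.5 0.2
  endloop
 endfacet
 facet normal 0.401 -0.642 -0.653
  outer loop
   vertex 1.3 0.5 1.8
   vertex 3.5 3.5 0.2
   vertex 4.7 1.4 3.0
  endloop
 endfacet
 facet normal -0.912 0.406 -0.055
  outer loop
   vertex 1.1 2.5 0.2
   vertex 0.3 0.8 0.9
   vertex 1.9 4.5 1.7
  endloop
 endfacet
 facet normal 0.187 -0.448 -0.874
  outer loop
   vertex 1.1 2.5 0.2
   vertex 3.5 3.5 0.2
   vertex 0.3 0.8 0.9
  endloop
 endfacet
 facet normal -0.269 0.644 -0.716
  outer loop
   vertex 1.1 2.5 0.2
   vertex 1.9 4.5 1.7
   vertex 3.5 3.5 0.2
  endloop
 endfacet
 facet normal 0.485 0.198 0.852
  outer loop
   vertex 4.6 3.8 2.5
   vertex 1.8 4.2 4.0
   vertex 4.7 1.4 3.0
  endloop
 endfacet
 facet normal 0.904 -0.051 -0.425
  outer loop
   vertex 4.6 3.8 2.5
   vertex 4.7 1.4 3.0
   vertex 3.5 3.5 0.2
  endloop
 endfacet
 facet normal 0.316 0.910 -0.270
  outer loop
   vertex 4.6 3.8 2.5
   vertex 3.5 3.5 0.2
   vertex 1.9 4.5 1.7
  endloop
 endfacet
 facet normal -0.066 -0.395 0.916
  outer loop
   vertex 2.3 1.8 3.0
   vertex 4.7 1.4 3.0
   vertex 1.8 4.2 4.0
  endloop
 endfacet
 facet normal -0.105 -0.630 0.770
  outer loop
   vertex 2.3 1.8 3.0
   vertex 1.3 0.5 1.8
   vertex 4.7 1.4 3.0
  endloop
 endfacet
 facet normal -0.417 -0.422 0.805
  outer loop
   vertex 2.3 1.8 3.0
   vertex 1.8 4.2 4.0
   vertex 1.3 0.5 1.8
  endloop
 endfacet
 facet normal 0.117 0.984 0.133
  outer loop
   vertex 3.4 4.2 2.6
   vertex 1.9 4.5 1.7
   vertex 1.8 4.2 4.0
  endloop
 endfacet
 facet normal 0.297 0.937 -0.183
  outer loop
   vertex 3.4 4.2 2.6
   vertex 4.6 3.8 2.5
   vertex 1.9 4.5 1.7
  endloop
 endfacet
 facet normal 0.322 0.873 0.367
  outer loop
   vertex 3.4 4.2 2.6
   vertex 1.8 4.2 4.0
   vertex 4.6 3.8 2.5
  endloop
 endfacet
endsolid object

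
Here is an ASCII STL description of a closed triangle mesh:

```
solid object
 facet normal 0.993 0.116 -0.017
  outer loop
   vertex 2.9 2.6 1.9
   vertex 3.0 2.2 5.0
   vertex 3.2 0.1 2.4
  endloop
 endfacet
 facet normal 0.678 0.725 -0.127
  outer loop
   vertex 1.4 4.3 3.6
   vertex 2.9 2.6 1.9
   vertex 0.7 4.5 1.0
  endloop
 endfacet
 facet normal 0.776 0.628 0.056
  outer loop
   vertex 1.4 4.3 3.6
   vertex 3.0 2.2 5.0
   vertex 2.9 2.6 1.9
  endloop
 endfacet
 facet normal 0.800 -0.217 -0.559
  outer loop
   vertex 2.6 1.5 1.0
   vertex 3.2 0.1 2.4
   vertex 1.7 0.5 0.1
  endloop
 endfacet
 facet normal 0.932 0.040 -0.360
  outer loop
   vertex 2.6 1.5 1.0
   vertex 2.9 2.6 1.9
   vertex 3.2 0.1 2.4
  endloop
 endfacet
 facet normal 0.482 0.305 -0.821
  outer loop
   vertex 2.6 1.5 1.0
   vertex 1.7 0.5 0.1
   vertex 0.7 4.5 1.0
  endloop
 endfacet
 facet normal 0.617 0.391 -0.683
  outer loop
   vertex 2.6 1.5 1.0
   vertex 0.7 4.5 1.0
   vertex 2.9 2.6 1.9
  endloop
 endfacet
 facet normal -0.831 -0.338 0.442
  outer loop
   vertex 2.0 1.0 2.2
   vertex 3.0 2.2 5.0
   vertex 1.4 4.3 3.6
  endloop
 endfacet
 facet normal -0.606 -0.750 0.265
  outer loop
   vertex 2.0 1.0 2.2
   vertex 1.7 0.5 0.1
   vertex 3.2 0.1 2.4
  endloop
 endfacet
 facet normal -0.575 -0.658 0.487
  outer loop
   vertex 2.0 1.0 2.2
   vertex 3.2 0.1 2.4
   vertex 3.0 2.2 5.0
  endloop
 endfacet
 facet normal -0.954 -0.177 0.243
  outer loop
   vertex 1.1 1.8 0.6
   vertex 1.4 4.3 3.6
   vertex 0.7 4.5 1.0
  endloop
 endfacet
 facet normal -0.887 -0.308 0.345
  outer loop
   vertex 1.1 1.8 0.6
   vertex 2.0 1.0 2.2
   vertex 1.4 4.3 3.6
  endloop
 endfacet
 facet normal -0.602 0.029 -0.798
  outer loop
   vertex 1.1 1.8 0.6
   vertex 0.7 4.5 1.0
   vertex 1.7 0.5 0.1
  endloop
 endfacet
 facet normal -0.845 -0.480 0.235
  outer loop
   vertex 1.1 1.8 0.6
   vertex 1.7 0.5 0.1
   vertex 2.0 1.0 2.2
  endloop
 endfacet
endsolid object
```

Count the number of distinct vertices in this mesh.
9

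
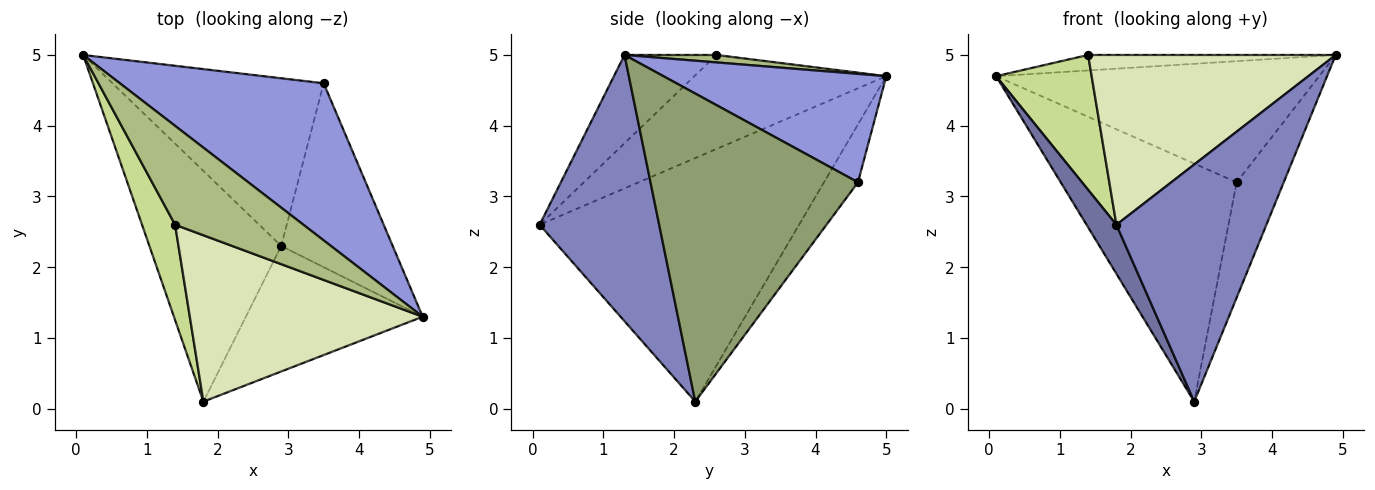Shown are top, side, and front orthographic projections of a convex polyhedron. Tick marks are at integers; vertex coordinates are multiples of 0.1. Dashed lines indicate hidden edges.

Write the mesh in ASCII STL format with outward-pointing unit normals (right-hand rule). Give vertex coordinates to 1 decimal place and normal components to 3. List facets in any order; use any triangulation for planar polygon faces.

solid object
 facet normal -0.875 -0.101 -0.474
  outer loop
   vertex 2.9 2.3 0.1
   vertex 1.8 0.1 2.6
   vertex 0.1 5.0 4.7
  endloop
 endfacet
 facet normal 0.576 -0.723 -0.382
  outer loop
   vertex 2.9 2.3 0.1
   vertex 4.9 1.3 5.0
   vertex 1.8 0.1 2.6
  endloop
 endfacet
 facet normal 0.388 0.563 0.730
  outer loop
   vertex 3.5 4.6 3.2
   vertex 0.1 5.0 4.7
   vertex 4.9 1.3 5.0
  endloop
 endfacet
 facet normal -0.156 0.807 -0.569
  outer loop
   vertex 3.5 4.6 3.2
   vertex 2.9 2.3 0.1
   vertex 0.1 5.0 4.7
  endloop
 endfacet
 facet normal 0.920 0.209 -0.333
  outer loop
   vertex 3.5 4.6 3.2
   vertex 4.9 1.3 5.0
   vertex 2.9 2.3 0.1
  endloop
 endfacet
 facet normal 0.057 0.154 0.986
  outer loop
   vertex 1.4 2.6 5.0
   vertex 4.9 1.3 5.0
   vertex 0.1 5.0 4.7
  endloop
 endfacet
 facet normal -0.854 -0.425 0.300
  outer loop
   vertex 1.4 2.6 5.0
   vertex 0.1 5.0 4.7
   vertex 1.8 0.1 2.6
  endloop
 endfacet
 facet normal -0.256 -0.690 0.676
  outer loop
   vertex 1.4 2.6 5.0
   vertex 1.8 0.1 2.6
   vertex 4.9 1.3 5.0
  endloop
 endfacet
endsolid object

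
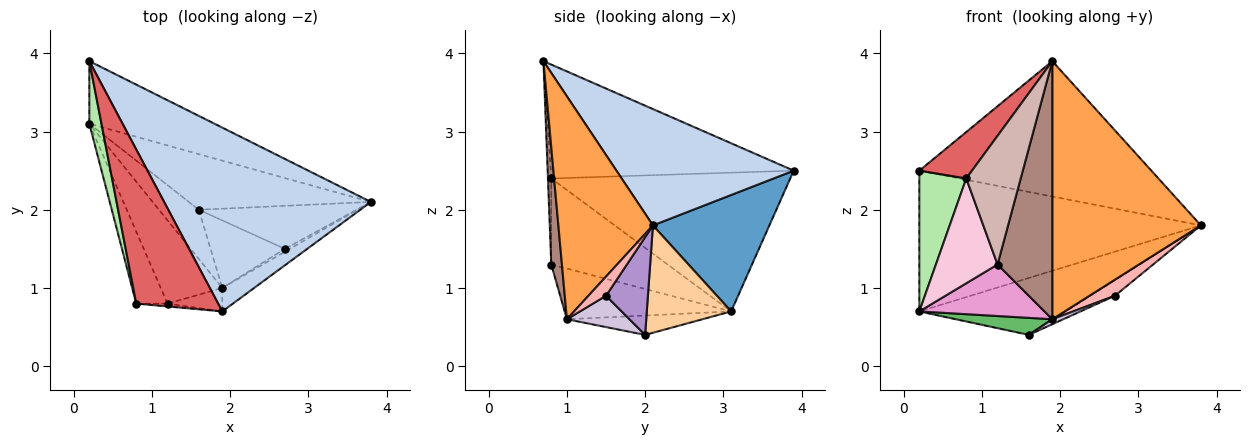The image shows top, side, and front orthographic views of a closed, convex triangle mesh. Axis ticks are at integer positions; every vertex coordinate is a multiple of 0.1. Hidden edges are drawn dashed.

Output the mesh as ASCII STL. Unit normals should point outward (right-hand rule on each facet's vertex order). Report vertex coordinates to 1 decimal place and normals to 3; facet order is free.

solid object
 facet normal 0.354 0.855 -0.380
  outer loop
   vertex 0.2 3.9 2.5
   vertex 3.8 2.1 1.8
   vertex 0.2 3.1 0.7
  endloop
 endfacet
 facet normal 0.413 0.540 0.733
  outer loop
   vertex 0.2 3.9 2.5
   vertex 1.9 0.7 3.9
   vertex 3.8 2.1 1.8
  endloop
 endfacet
 facet normal 0.535 -0.841 -0.076
  outer loop
   vertex 1.9 1.0 0.6
   vertex 3.8 2.1 1.8
   vertex 1.9 0.7 3.9
  endloop
 endfacet
 facet normal 0.381 0.661 -0.646
  outer loop
   vertex 1.6 2.0 0.4
   vertex 0.2 3.1 0.7
   vertex 3.8 2.1 1.8
  endloop
 endfacet
 facet normal -0.417 -0.297 -0.859
  outer loop
   vertex 1.6 2.0 0.4
   vertex 1.9 1.0 0.6
   vertex 0.2 3.1 0.7
  endloop
 endfacet
 facet normal -0.978 -0.192 0.085
  outer loop
   vertex 0.8 0.8 2.4
   vertex 0.2 3.9 2.5
   vertex 0.2 3.1 0.7
  endloop
 endfacet
 facet normal -0.800 -0.173 0.575
  outer loop
   vertex 0.8 0.8 2.4
   vertex 1.9 0.7 3.9
   vertex 0.2 3.9 2.5
  endloop
 endfacet
 facet normal 0.563 -0.813 -0.146
  outer loop
   vertex 2.7 1.5 0.9
   vertex 3.8 2.1 1.8
   vertex 1.9 1.0 0.6
  endloop
 endfacet
 facet normal 0.503 0.295 -0.812
  outer loop
   vertex 2.7 1.5 0.9
   vertex 1.6 2.0 0.4
   vertex 3.8 2.1 1.8
  endloop
 endfacet
 facet normal 0.387 -0.068 -0.920
  outer loop
   vertex 2.7 1.5 0.9
   vertex 1.9 1.0 0.6
   vertex 1.6 2.0 0.4
  endloop
 endfacet
 facet normal 0.190 -0.978 -0.089
  outer loop
   vertex 1.2 0.8 1.3
   vertex 1.9 1.0 0.6
   vertex 1.9 0.7 3.9
  endloop
 endfacet
 facet normal -0.061 -0.998 -0.022
  outer loop
   vertex 1.2 0.8 1.3
   vertex 1.9 0.7 3.9
   vertex 0.8 0.8 2.4
  endloop
 endfacet
 facet normal -0.573 -0.431 -0.697
  outer loop
   vertex 1.2 0.8 1.3
   vertex 0.2 3.1 0.7
   vertex 1.9 1.0 0.6
  endloop
 endfacet
 facet normal -0.841 -0.446 -0.306
  outer loop
   vertex 1.2 0.8 1.3
   vertex 0.8 0.8 2.4
   vertex 0.2 3.1 0.7
  endloop
 endfacet
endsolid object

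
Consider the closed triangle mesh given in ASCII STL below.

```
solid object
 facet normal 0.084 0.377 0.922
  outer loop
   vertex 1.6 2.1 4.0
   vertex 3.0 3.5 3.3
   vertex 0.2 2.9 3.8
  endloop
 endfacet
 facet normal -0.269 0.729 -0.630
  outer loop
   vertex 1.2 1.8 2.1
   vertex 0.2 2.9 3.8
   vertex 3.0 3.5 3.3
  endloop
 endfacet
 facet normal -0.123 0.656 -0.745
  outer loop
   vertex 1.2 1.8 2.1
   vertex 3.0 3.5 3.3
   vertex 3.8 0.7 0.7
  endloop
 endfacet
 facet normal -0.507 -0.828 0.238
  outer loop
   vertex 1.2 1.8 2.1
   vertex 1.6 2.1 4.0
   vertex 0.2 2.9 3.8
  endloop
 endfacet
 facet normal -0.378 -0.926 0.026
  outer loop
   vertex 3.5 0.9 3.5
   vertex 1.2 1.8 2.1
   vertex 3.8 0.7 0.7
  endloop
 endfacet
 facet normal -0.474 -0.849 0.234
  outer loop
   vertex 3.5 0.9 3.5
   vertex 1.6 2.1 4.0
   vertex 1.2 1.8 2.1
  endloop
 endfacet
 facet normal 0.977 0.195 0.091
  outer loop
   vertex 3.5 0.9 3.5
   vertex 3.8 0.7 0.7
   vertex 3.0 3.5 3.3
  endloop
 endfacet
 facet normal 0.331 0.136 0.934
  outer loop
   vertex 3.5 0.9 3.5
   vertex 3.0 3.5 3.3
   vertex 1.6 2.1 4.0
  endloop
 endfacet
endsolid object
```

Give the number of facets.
8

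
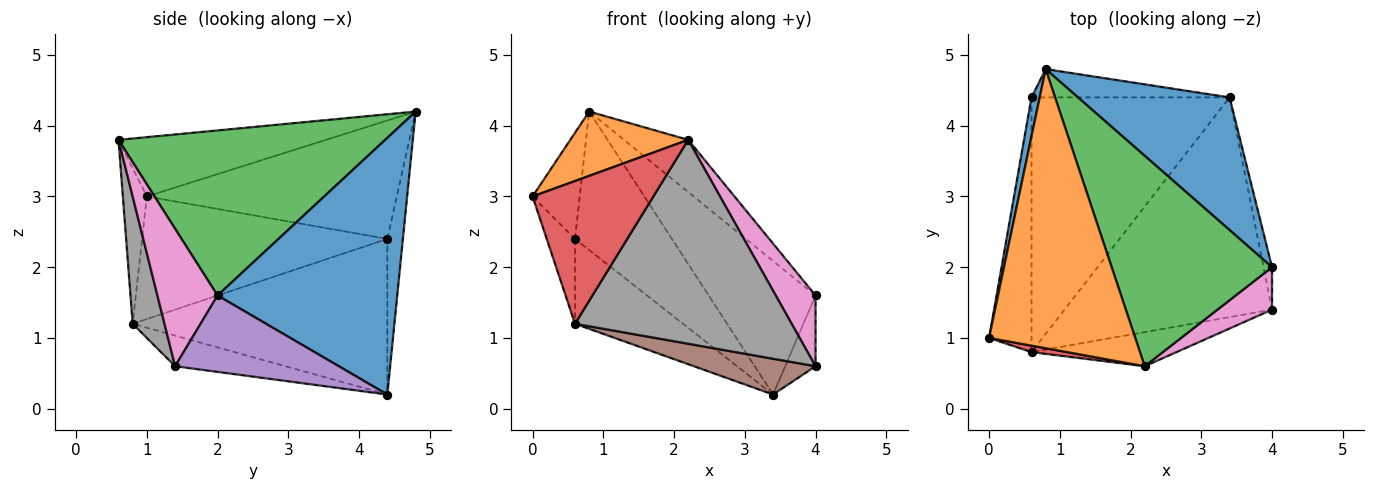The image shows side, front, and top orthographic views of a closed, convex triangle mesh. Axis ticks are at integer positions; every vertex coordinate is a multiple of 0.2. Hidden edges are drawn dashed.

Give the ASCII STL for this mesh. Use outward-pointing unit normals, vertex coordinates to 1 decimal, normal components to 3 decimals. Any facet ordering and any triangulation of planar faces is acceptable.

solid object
 facet normal 0.766 0.456 0.453
  outer loop
   vertex 3.4 4.4 0.2
   vertex 0.8 4.8 4.2
   vertex 4.0 2.0 1.6
  endloop
 endfacet
 facet normal -0.368 -0.209 0.906
  outer loop
   vertex 2.2 0.6 3.8
   vertex 0.8 4.8 4.2
   vertex 0.0 1.0 3.0
  endloop
 endfacet
 facet normal 0.707 0.170 0.687
  outer loop
   vertex 2.2 0.6 3.8
   vertex 4.0 2.0 1.6
   vertex 0.8 4.8 4.2
  endloop
 endfacet
 facet normal -0.194 -0.980 0.044
  outer loop
   vertex 0.6 0.8 1.2
   vertex 2.2 0.6 3.8
   vertex 0.0 1.0 3.0
  endloop
 endfacet
 facet normal 0.977 0.181 -0.109
  outer loop
   vertex 4.0 1.4 0.6
   vertex 3.4 4.4 0.2
   vertex 4.0 2.0 1.6
  endloop
 endfacet
 facet normal -0.144 -0.159 -0.977
  outer loop
   vertex 4.0 1.4 0.6
   vertex 0.6 0.8 1.2
   vertex 3.4 4.4 0.2
  endloop
 endfacet
 facet normal 0.792 -0.524 0.314
  outer loop
   vertex 4.0 1.4 0.6
   vertex 4.0 2.0 1.6
   vertex 2.2 0.6 3.8
  endloop
 endfacet
 facet normal 0.143 -0.976 -0.163
  outer loop
   vertex 4.0 1.4 0.6
   vertex 2.2 0.6 3.8
   vertex 0.6 0.8 1.2
  endloop
 endfacet
 facet normal -0.155 0.968 -0.198
  outer loop
   vertex 0.6 4.4 2.4
   vertex 0.8 4.8 4.2
   vertex 3.4 4.4 0.2
  endloop
 endfacet
 facet normal -0.598 0.254 -0.761
  outer loop
   vertex 0.6 4.4 2.4
   vertex 3.4 4.4 0.2
   vertex 0.6 0.8 1.2
  endloop
 endfacet
 facet normal -0.980 0.185 0.068
  outer loop
   vertex 0.6 4.4 2.4
   vertex 0.0 1.0 3.0
   vertex 0.8 4.8 4.2
  endloop
 endfacet
 facet normal -0.939 0.108 -0.325
  outer loop
   vertex 0.6 4.4 2.4
   vertex 0.6 0.8 1.2
   vertex 0.0 1.0 3.0
  endloop
 endfacet
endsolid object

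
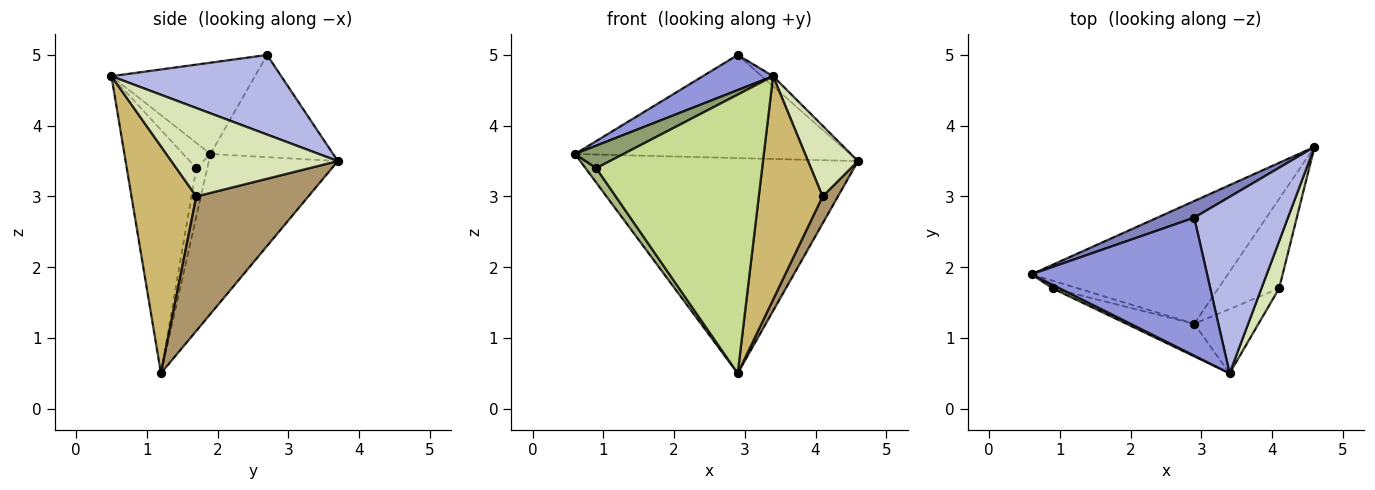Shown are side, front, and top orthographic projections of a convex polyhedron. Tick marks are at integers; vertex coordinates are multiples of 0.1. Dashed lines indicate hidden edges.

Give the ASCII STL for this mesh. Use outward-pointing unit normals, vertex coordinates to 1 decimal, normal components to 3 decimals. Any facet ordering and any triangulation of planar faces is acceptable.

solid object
 facet normal -0.374 0.806 -0.459
  outer loop
   vertex 2.9 1.2 0.5
   vertex 0.6 1.9 3.6
   vertex 4.6 3.7 3.5
  endloop
 endfacet
 facet normal -0.403 0.904 0.146
  outer loop
   vertex 2.9 2.7 5.0
   vertex 4.6 3.7 3.5
   vertex 0.6 1.9 3.6
  endloop
 endfacet
 facet normal -0.450 -0.220 0.865
  outer loop
   vertex 2.9 2.7 5.0
   vertex 0.6 1.9 3.6
   vertex 3.4 0.5 4.7
  endloop
 endfacet
 facet normal 0.647 0.043 0.762
  outer loop
   vertex 2.9 2.7 5.0
   vertex 3.4 0.5 4.7
   vertex 4.6 3.7 3.5
  endloop
 endfacet
 facet normal -0.485 -0.864 0.136
  outer loop
   vertex 0.9 1.7 3.4
   vertex 3.4 0.5 4.7
   vertex 0.6 1.9 3.6
  endloop
 endfacet
 facet normal -0.670 -0.656 -0.349
  outer loop
   vertex 0.9 1.7 3.4
   vertex 0.6 1.9 3.6
   vertex 2.9 1.2 0.5
  endloop
 endfacet
 facet normal -0.384 -0.917 -0.107
  outer loop
   vertex 0.9 1.7 3.4
   vertex 2.9 1.2 0.5
   vertex 3.4 0.5 4.7
  endloop
 endfacet
 facet normal 0.941 -0.282 0.188
  outer loop
   vertex 4.1 1.7 3.0
   vertex 4.6 3.7 3.5
   vertex 3.4 0.5 4.7
  endloop
 endfacet
 facet normal 0.904 -0.124 -0.409
  outer loop
   vertex 4.1 1.7 3.0
   vertex 2.9 1.2 0.5
   vertex 4.6 3.7 3.5
  endloop
 endfacet
 facet normal 0.699 -0.688 -0.198
  outer loop
   vertex 4.1 1.7 3.0
   vertex 3.4 0.5 4.7
   vertex 2.9 1.2 0.5
  endloop
 endfacet
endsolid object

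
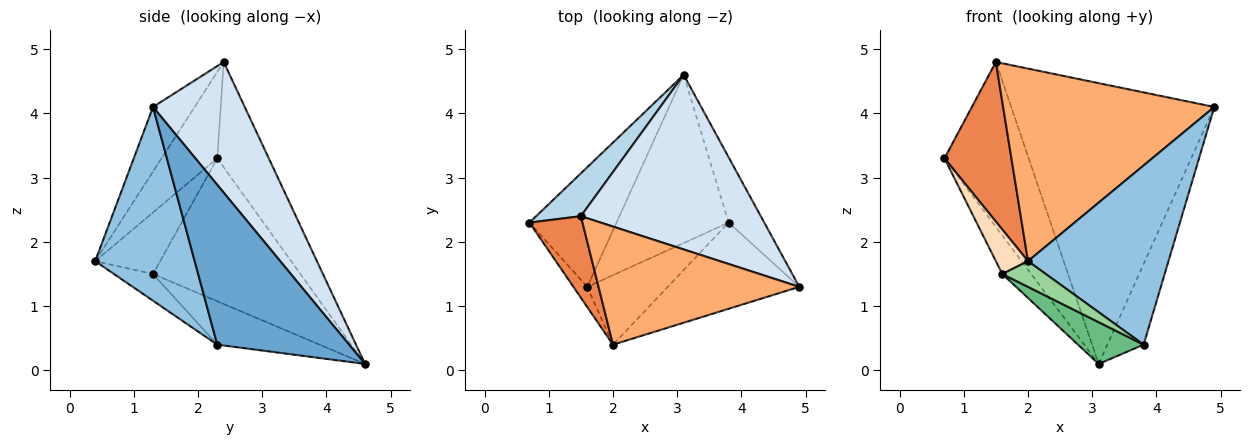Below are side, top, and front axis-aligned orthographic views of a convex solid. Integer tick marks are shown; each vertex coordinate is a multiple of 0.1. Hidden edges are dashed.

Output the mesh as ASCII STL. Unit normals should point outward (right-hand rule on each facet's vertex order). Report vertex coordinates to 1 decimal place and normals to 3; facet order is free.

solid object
 facet normal 0.943 0.259 -0.210
  outer loop
   vertex 3.8 2.3 0.4
   vertex 3.1 4.6 0.1
   vertex 4.9 1.3 4.1
  endloop
 endfacet
 facet normal 0.538 -0.760 -0.365
  outer loop
   vertex 3.8 2.3 0.4
   vertex 4.9 1.3 4.1
   vertex 2.0 0.4 1.7
  endloop
 endfacet
 facet normal -0.510 0.833 0.216
  outer loop
   vertex 1.5 2.4 4.8
   vertex 3.1 4.6 0.1
   vertex 0.7 2.3 3.3
  endloop
 endfacet
 facet normal 0.358 0.793 0.493
  outer loop
   vertex 1.5 2.4 4.8
   vertex 4.9 1.3 4.1
   vertex 3.1 4.6 0.1
  endloop
 endfacet
 facet normal -0.596 -0.715 0.365
  outer loop
   vertex 1.5 2.4 4.8
   vertex 0.7 2.3 3.3
   vertex 2.0 0.4 1.7
  endloop
 endfacet
 facet normal -0.166 -0.841 0.516
  outer loop
   vertex 1.5 2.4 4.8
   vertex 2.0 0.4 1.7
   vertex 4.9 1.3 4.1
  endloop
 endfacet
 facet normal -0.842 0.165 -0.513
  outer loop
   vertex 1.6 1.3 1.5
   vertex 0.7 2.3 3.3
   vertex 3.1 4.6 0.1
  endloop
 endfacet
 facet normal -0.879 -0.434 -0.198
  outer loop
   vertex 1.6 1.3 1.5
   vertex 2.0 0.4 1.7
   vertex 0.7 2.3 3.3
  endloop
 endfacet
 facet normal -0.352 -0.226 -0.909
  outer loop
   vertex 1.6 1.3 1.5
   vertex 3.1 4.6 0.1
   vertex 3.8 2.3 0.4
  endloop
 endfacet
 facet normal -0.297 -0.331 -0.896
  outer loop
   vertex 1.6 1.3 1.5
   vertex 3.8 2.3 0.4
   vertex 2.0 0.4 1.7
  endloop
 endfacet
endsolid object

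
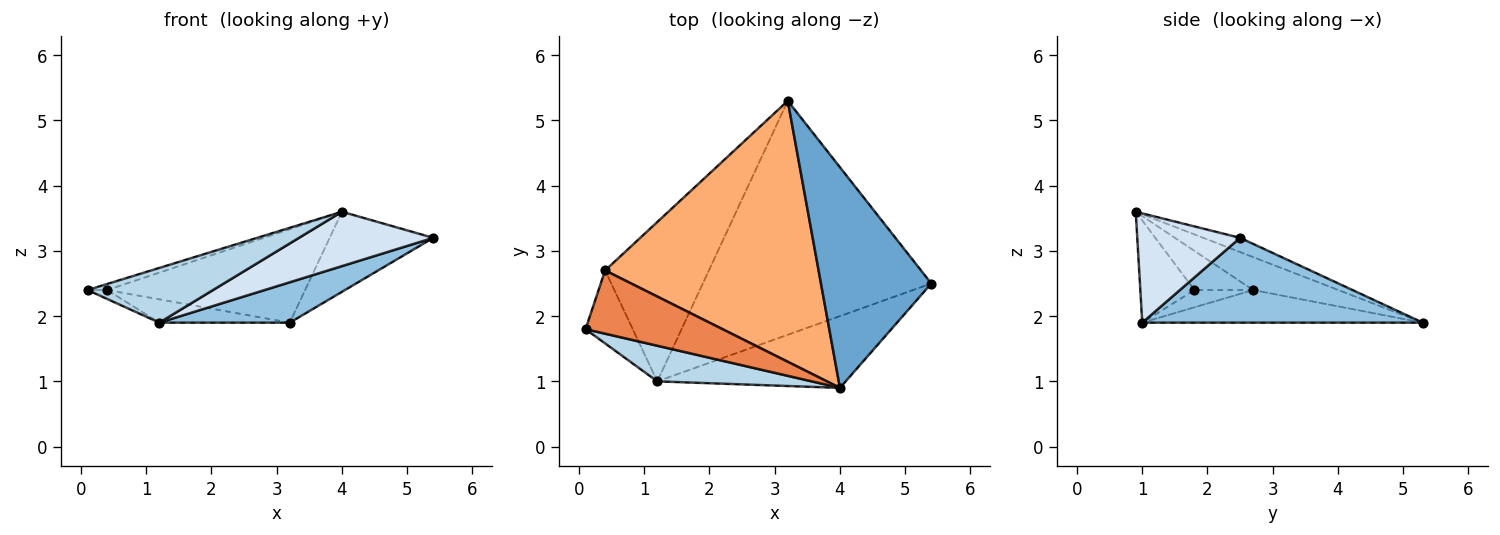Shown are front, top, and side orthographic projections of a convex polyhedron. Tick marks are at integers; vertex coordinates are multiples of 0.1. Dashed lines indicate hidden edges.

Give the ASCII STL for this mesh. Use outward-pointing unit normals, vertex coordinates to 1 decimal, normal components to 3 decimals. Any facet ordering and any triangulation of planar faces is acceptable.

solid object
 facet normal -0.120 0.339 0.933
  outer loop
   vertex 4.0 0.9 3.6
   vertex 5.4 2.5 3.2
   vertex 3.2 5.3 1.9
  endloop
 endfacet
 facet normal 0.344 -0.160 -0.925
  outer loop
   vertex 1.2 1.0 1.9
   vertex 3.2 5.3 1.9
   vertex 5.4 2.5 3.2
  endloop
 endfacet
 facet normal -0.340 -0.788 0.513
  outer loop
   vertex 1.2 1.0 1.9
   vertex 4.0 0.9 3.6
   vertex 0.1 1.8 2.4
  endloop
 endfacet
 facet normal 0.420 -0.548 -0.723
  outer loop
   vertex 1.2 1.0 1.9
   vertex 5.4 2.5 3.2
   vertex 4.0 0.9 3.6
  endloop
 endfacet
 facet normal -0.274 0.091 0.958
  outer loop
   vertex 0.4 2.7 2.4
   vertex 0.1 1.8 2.4
   vertex 4.0 0.9 3.6
  endloop
 endfacet
 facet normal -0.144 0.334 0.932
  outer loop
   vertex 0.4 2.7 2.4
   vertex 4.0 0.9 3.6
   vertex 3.2 5.3 1.9
  endloop
 endfacet
 facet normal -0.341 0.114 -0.933
  outer loop
   vertex 0.4 2.7 2.4
   vertex 1.2 1.0 1.9
   vertex 0.1 1.8 2.4
  endloop
 endfacet
 facet normal -0.297 0.138 -0.945
  outer loop
   vertex 0.4 2.7 2.4
   vertex 3.2 5.3 1.9
   vertex 1.2 1.0 1.9
  endloop
 endfacet
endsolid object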